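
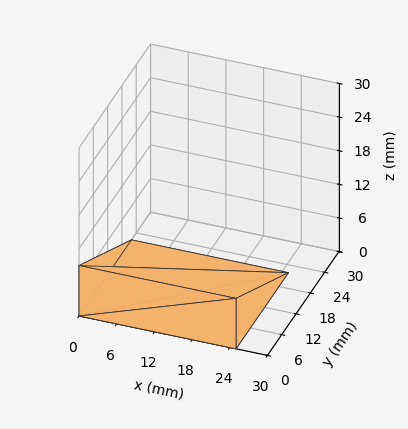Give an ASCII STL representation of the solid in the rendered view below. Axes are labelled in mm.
Reading the render: the shape is a wedge (ramp): 25 × 22 mm base, rising to 9 mm along the y=0 edge and sloping linearly to z=0 at y=22 (dimensions read to the nearest mm from the axis ticks). For the STL, each face is triangulated and given an outward normal.

solid part
  facet normal 0.0000 0.0000 -1.0000
    outer loop
      vertex 25.0 22.0 0.0
      vertex 25.0 0.0 0.0
      vertex 0.0 0.0 0.0
    endloop
  endfacet
  facet normal 0.0000 0.0000 -1.0000
    outer loop
      vertex 0.0 22.0 0.0
      vertex 25.0 22.0 0.0
      vertex 0.0 0.0 0.0
    endloop
  endfacet
  facet normal 0.0000 -1.0000 0.0000
    outer loop
      vertex 0.0 0.0 0.0
      vertex 25.0 0.0 0.0
      vertex 25.0 0.0 9.0
    endloop
  endfacet
  facet normal 0.0000 -1.0000 0.0000
    outer loop
      vertex 0.0 0.0 0.0
      vertex 25.0 0.0 9.0
      vertex 0.0 0.0 9.0
    endloop
  endfacet
  facet normal 0.0000 0.3786 0.9255
    outer loop
      vertex 0.0 0.0 9.0
      vertex 25.0 0.0 9.0
      vertex 25.0 22.0 0.0
    endloop
  endfacet
  facet normal 0.0000 0.3786 0.9255
    outer loop
      vertex 0.0 0.0 9.0
      vertex 25.0 22.0 0.0
      vertex 0.0 22.0 0.0
    endloop
  endfacet
  facet normal -1.0000 0.0000 0.0000
    outer loop
      vertex 0.0 0.0 9.0
      vertex 0.0 22.0 0.0
      vertex 0.0 0.0 0.0
    endloop
  endfacet
  facet normal 1.0000 0.0000 0.0000
    outer loop
      vertex 25.0 0.0 0.0
      vertex 25.0 22.0 0.0
      vertex 25.0 0.0 9.0
    endloop
  endfacet
endsolid part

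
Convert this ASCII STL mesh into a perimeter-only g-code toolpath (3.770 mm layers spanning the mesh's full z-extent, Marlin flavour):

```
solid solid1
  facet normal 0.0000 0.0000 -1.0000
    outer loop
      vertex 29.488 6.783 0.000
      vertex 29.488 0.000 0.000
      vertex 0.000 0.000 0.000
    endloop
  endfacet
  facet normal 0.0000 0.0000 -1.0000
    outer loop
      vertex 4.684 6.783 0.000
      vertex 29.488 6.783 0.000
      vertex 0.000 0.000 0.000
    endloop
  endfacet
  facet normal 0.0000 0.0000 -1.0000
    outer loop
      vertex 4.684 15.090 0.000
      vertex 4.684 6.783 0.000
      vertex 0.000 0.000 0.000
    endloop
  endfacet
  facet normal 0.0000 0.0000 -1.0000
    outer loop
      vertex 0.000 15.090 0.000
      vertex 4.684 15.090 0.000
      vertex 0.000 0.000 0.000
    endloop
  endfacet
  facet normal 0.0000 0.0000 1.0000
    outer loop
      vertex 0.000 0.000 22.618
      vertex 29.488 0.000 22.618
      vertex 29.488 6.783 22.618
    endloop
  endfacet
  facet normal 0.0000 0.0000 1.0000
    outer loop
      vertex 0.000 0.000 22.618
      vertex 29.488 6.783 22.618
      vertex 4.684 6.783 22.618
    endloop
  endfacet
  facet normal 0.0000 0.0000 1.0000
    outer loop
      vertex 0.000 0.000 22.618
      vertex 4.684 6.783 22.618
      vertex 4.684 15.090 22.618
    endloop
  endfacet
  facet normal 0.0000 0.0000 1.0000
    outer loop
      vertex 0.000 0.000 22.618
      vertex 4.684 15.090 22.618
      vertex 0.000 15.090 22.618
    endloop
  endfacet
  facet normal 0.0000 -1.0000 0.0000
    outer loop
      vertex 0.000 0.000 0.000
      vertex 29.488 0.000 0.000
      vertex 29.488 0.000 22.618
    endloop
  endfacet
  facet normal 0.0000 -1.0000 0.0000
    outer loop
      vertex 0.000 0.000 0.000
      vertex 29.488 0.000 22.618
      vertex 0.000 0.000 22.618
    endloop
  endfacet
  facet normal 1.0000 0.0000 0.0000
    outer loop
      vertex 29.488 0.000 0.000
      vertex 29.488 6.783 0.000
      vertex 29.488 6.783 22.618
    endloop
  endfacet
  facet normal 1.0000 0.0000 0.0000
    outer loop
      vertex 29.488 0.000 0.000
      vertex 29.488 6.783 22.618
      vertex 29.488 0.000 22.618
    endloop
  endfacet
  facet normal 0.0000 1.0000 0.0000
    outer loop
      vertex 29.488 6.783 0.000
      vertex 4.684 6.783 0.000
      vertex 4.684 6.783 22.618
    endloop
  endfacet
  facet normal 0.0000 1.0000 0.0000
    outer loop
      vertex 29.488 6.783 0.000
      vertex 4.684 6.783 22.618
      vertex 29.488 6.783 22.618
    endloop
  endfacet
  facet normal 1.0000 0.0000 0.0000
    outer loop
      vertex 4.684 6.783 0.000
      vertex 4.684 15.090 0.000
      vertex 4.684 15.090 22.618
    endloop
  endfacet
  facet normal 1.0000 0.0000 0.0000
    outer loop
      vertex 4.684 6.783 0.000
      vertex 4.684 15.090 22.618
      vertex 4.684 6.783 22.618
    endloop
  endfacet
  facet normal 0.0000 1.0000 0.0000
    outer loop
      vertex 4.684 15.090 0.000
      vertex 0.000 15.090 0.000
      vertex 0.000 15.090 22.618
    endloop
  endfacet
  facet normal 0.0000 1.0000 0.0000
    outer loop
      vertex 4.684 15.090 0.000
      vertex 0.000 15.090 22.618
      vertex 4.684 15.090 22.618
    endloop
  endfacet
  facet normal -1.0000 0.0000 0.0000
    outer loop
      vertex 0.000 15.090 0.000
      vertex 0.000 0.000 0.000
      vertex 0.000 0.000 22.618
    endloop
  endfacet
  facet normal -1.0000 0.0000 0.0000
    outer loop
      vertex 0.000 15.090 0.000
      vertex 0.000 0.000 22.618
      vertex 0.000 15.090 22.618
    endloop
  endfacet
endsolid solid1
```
; perimeter-only toolpath
G21 ; units = mm
G90 ; absolute positioning
G28 ; home
; layer 1
G0 Z3.770
G0 X0.000 Y0.000
G1 X29.488 Y0.000
G1 X29.488 Y6.783
G1 X4.684 Y6.783
G1 X4.684 Y15.090
G1 X0.000 Y15.090
G1 X0.000 Y0.000
; layer 2
G0 Z7.539
G0 X0.000 Y0.000
G1 X29.488 Y0.000
G1 X29.488 Y6.783
G1 X4.684 Y6.783
G1 X4.684 Y15.090
G1 X0.000 Y15.090
G1 X0.000 Y0.000
; layer 3
G0 Z11.309
G0 X0.000 Y0.000
G1 X29.488 Y0.000
G1 X29.488 Y6.783
G1 X4.684 Y6.783
G1 X4.684 Y15.090
G1 X0.000 Y15.090
G1 X0.000 Y0.000
; layer 4
G0 Z15.079
G0 X0.000 Y0.000
G1 X29.488 Y0.000
G1 X29.488 Y6.783
G1 X4.684 Y6.783
G1 X4.684 Y15.090
G1 X0.000 Y15.090
G1 X0.000 Y0.000
; layer 5
G0 Z18.848
G0 X0.000 Y0.000
G1 X29.488 Y0.000
G1 X29.488 Y6.783
G1 X4.684 Y6.783
G1 X4.684 Y15.090
G1 X0.000 Y15.090
G1 X0.000 Y0.000
; layer 6
G0 Z22.618
G0 X0.000 Y0.000
G1 X29.488 Y0.000
G1 X29.488 Y6.783
G1 X4.684 Y6.783
G1 X4.684 Y15.090
G1 X0.000 Y15.090
G1 X0.000 Y0.000
M2 ; end

The solid is an L-shaped prism: outer 29.5 × 15.1 mm, arm thicknesses ≈ 6.78 mm (horizontal) and 4.68 mm (vertical), extruded 22.6 mm in z. Slicing at Δz = 3.770 mm — 6 equal slices spanning the solid's height, so layer i sits at z = i·h/6 — gives 6 non-empty perimeters. Each is a 6-segment closed polygon; G0 lifts to the layer z and rapids to the start vertex, then G1 traces the edges.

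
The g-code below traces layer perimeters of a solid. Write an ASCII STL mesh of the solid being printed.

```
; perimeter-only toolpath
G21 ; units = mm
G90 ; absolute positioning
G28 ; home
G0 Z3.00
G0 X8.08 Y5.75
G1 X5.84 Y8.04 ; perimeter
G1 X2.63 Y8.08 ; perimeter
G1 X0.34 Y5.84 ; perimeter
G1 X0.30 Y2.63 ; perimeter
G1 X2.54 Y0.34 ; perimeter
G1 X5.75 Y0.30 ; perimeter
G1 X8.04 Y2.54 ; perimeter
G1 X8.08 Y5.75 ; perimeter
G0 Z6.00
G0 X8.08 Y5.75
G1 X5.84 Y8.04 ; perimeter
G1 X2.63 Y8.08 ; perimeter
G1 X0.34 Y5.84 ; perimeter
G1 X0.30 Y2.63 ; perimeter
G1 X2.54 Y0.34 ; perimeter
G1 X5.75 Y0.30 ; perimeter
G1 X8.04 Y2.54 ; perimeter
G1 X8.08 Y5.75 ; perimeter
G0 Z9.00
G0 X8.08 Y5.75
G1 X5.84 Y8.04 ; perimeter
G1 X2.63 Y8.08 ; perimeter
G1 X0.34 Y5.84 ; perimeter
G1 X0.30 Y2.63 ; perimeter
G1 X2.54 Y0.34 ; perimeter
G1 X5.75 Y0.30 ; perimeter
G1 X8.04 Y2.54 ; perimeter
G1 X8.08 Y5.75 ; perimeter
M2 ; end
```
solid part
  facet normal 0.0000 0.0000 -1.0000
    outer loop
      vertex 2.63 8.08 0.00
      vertex 5.84 8.04 0.00
      vertex 8.08 5.75 0.00
    endloop
  endfacet
  facet normal 0.0000 0.0000 -1.0000
    outer loop
      vertex 0.34 5.84 0.00
      vertex 2.63 8.08 0.00
      vertex 8.08 5.75 0.00
    endloop
  endfacet
  facet normal 0.0000 0.0000 -1.0000
    outer loop
      vertex 0.30 2.63 0.00
      vertex 0.34 5.84 0.00
      vertex 8.08 5.75 0.00
    endloop
  endfacet
  facet normal 0.0000 0.0000 -1.0000
    outer loop
      vertex 2.54 0.34 0.00
      vertex 0.30 2.63 0.00
      vertex 8.08 5.75 0.00
    endloop
  endfacet
  facet normal 0.0000 0.0000 -1.0000
    outer loop
      vertex 5.75 0.30 0.00
      vertex 2.54 0.34 0.00
      vertex 8.08 5.75 0.00
    endloop
  endfacet
  facet normal 0.0000 0.0000 -1.0000
    outer loop
      vertex 8.04 2.54 0.00
      vertex 5.75 0.30 0.00
      vertex 8.08 5.75 0.00
    endloop
  endfacet
  facet normal 0.0000 0.0000 1.0000
    outer loop
      vertex 8.08 5.75 9.00
      vertex 5.84 8.04 9.00
      vertex 2.63 8.08 9.00
    endloop
  endfacet
  facet normal 0.0000 0.0000 1.0000
    outer loop
      vertex 8.08 5.75 9.00
      vertex 2.63 8.08 9.00
      vertex 0.34 5.84 9.00
    endloop
  endfacet
  facet normal 0.0000 0.0000 1.0000
    outer loop
      vertex 8.08 5.75 9.00
      vertex 0.34 5.84 9.00
      vertex 0.30 2.63 9.00
    endloop
  endfacet
  facet normal 0.0000 0.0000 1.0000
    outer loop
      vertex 8.08 5.75 9.00
      vertex 0.30 2.63 9.00
      vertex 2.54 0.34 9.00
    endloop
  endfacet
  facet normal 0.0000 0.0000 1.0000
    outer loop
      vertex 8.08 5.75 9.00
      vertex 2.54 0.34 9.00
      vertex 5.75 0.30 9.00
    endloop
  endfacet
  facet normal 0.0000 0.0000 1.0000
    outer loop
      vertex 8.08 5.75 9.00
      vertex 5.75 0.30 9.00
      vertex 8.04 2.54 9.00
    endloop
  endfacet
  facet normal 0.7149 0.6993 0.0000
    outer loop
      vertex 8.08 5.75 0.00
      vertex 5.84 8.04 0.00
      vertex 5.84 8.04 9.00
    endloop
  endfacet
  facet normal 0.7149 0.6993 0.0000
    outer loop
      vertex 8.08 5.75 0.00
      vertex 5.84 8.04 9.00
      vertex 8.08 5.75 9.00
    endloop
  endfacet
  facet normal 0.0125 0.9999 0.0000
    outer loop
      vertex 5.84 8.04 0.00
      vertex 2.63 8.08 0.00
      vertex 2.63 8.08 9.00
    endloop
  endfacet
  facet normal 0.0125 0.9999 0.0000
    outer loop
      vertex 5.84 8.04 0.00
      vertex 2.63 8.08 9.00
      vertex 5.84 8.04 9.00
    endloop
  endfacet
  facet normal -0.6993 0.7149 0.0000
    outer loop
      vertex 2.63 8.08 0.00
      vertex 0.34 5.84 0.00
      vertex 0.34 5.84 9.00
    endloop
  endfacet
  facet normal -0.6993 0.7149 0.0000
    outer loop
      vertex 2.63 8.08 0.00
      vertex 0.34 5.84 9.00
      vertex 2.63 8.08 9.00
    endloop
  endfacet
  facet normal -0.9999 0.0125 0.0000
    outer loop
      vertex 0.34 5.84 0.00
      vertex 0.30 2.63 0.00
      vertex 0.30 2.63 9.00
    endloop
  endfacet
  facet normal -0.9999 0.0125 0.0000
    outer loop
      vertex 0.34 5.84 0.00
      vertex 0.30 2.63 9.00
      vertex 0.34 5.84 9.00
    endloop
  endfacet
  facet normal -0.7149 -0.6993 0.0000
    outer loop
      vertex 0.30 2.63 0.00
      vertex 2.54 0.34 0.00
      vertex 2.54 0.34 9.00
    endloop
  endfacet
  facet normal -0.7149 -0.6993 0.0000
    outer loop
      vertex 0.30 2.63 0.00
      vertex 2.54 0.34 9.00
      vertex 0.30 2.63 9.00
    endloop
  endfacet
  facet normal -0.0125 -0.9999 0.0000
    outer loop
      vertex 2.54 0.34 0.00
      vertex 5.75 0.30 0.00
      vertex 5.75 0.30 9.00
    endloop
  endfacet
  facet normal -0.0125 -0.9999 0.0000
    outer loop
      vertex 2.54 0.34 0.00
      vertex 5.75 0.30 9.00
      vertex 2.54 0.34 9.00
    endloop
  endfacet
  facet normal 0.6993 -0.7149 0.0000
    outer loop
      vertex 5.75 0.30 0.00
      vertex 8.04 2.54 0.00
      vertex 8.04 2.54 9.00
    endloop
  endfacet
  facet normal 0.6993 -0.7149 0.0000
    outer loop
      vertex 5.75 0.30 0.00
      vertex 8.04 2.54 9.00
      vertex 5.75 0.30 9.00
    endloop
  endfacet
  facet normal 0.9999 -0.0125 0.0000
    outer loop
      vertex 8.04 2.54 0.00
      vertex 8.08 5.75 0.00
      vertex 8.08 5.75 9.00
    endloop
  endfacet
  facet normal 0.9999 -0.0125 0.0000
    outer loop
      vertex 8.04 2.54 0.00
      vertex 8.08 5.75 9.00
      vertex 8.04 2.54 9.00
    endloop
  endfacet
endsolid part

The G0 Z moves step by Δz≈3.00 mm. Every layer's G1 loop is the same polygon, so the solid is a straight extrusion of it from z=0 to z≈9. Closing with flat bottom and top caps and triangulating gives 28 facets — a regular 8-sided prism (a cylinder approximated with 8 flat sides), circumscribed radius ≈ 4.19 mm, height ≈ 9 mm.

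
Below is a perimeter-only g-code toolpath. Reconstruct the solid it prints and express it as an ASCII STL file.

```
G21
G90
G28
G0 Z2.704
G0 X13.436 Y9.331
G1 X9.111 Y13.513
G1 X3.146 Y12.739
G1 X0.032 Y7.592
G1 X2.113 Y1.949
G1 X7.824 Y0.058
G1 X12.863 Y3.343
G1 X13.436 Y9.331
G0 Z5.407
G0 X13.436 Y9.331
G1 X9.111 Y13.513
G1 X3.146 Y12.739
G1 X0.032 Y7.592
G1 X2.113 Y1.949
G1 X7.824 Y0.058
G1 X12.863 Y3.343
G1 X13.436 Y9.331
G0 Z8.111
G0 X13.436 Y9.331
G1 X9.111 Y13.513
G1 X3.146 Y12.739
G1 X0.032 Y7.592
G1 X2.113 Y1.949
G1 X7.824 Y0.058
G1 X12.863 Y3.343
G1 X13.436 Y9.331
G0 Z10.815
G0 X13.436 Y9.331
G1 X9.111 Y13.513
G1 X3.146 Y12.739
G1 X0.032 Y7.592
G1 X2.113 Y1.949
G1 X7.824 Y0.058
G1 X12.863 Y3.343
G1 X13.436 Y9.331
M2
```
solid part
  facet normal 0.0000 0.0000 -1.0000
    outer loop
      vertex 3.146 12.739 0.000
      vertex 9.111 13.513 0.000
      vertex 13.436 9.331 0.000
    endloop
  endfacet
  facet normal 0.0000 0.0000 -1.0000
    outer loop
      vertex 0.032 7.592 0.000
      vertex 3.146 12.739 0.000
      vertex 13.436 9.331 0.000
    endloop
  endfacet
  facet normal 0.0000 0.0000 -1.0000
    outer loop
      vertex 2.113 1.949 0.000
      vertex 0.032 7.592 0.000
      vertex 13.436 9.331 0.000
    endloop
  endfacet
  facet normal 0.0000 0.0000 -1.0000
    outer loop
      vertex 7.824 0.058 0.000
      vertex 2.113 1.949 0.000
      vertex 13.436 9.331 0.000
    endloop
  endfacet
  facet normal 0.0000 0.0000 -1.0000
    outer loop
      vertex 12.863 3.343 0.000
      vertex 7.824 0.058 0.000
      vertex 13.436 9.331 0.000
    endloop
  endfacet
  facet normal 0.0000 0.0000 1.0000
    outer loop
      vertex 13.436 9.331 10.815
      vertex 9.111 13.513 10.815
      vertex 3.146 12.739 10.815
    endloop
  endfacet
  facet normal 0.0000 0.0000 1.0000
    outer loop
      vertex 13.436 9.331 10.815
      vertex 3.146 12.739 10.815
      vertex 0.032 7.592 10.815
    endloop
  endfacet
  facet normal 0.0000 0.0000 1.0000
    outer loop
      vertex 13.436 9.331 10.815
      vertex 0.032 7.592 10.815
      vertex 2.113 1.949 10.815
    endloop
  endfacet
  facet normal 0.0000 0.0000 1.0000
    outer loop
      vertex 13.436 9.331 10.815
      vertex 2.113 1.949 10.815
      vertex 7.824 0.058 10.815
    endloop
  endfacet
  facet normal 0.0000 0.0000 1.0000
    outer loop
      vertex 13.436 9.331 10.815
      vertex 7.824 0.058 10.815
      vertex 12.863 3.343 10.815
    endloop
  endfacet
  facet normal 0.6951 0.7189 0.0000
    outer loop
      vertex 13.436 9.331 0.000
      vertex 9.111 13.513 0.000
      vertex 9.111 13.513 10.815
    endloop
  endfacet
  facet normal 0.6951 0.7189 0.0000
    outer loop
      vertex 13.436 9.331 0.000
      vertex 9.111 13.513 10.815
      vertex 13.436 9.331 10.815
    endloop
  endfacet
  facet normal -0.1287 0.9917 0.0000
    outer loop
      vertex 9.111 13.513 0.000
      vertex 3.146 12.739 0.000
      vertex 3.146 12.739 10.815
    endloop
  endfacet
  facet normal -0.1287 0.9917 0.0000
    outer loop
      vertex 9.111 13.513 0.000
      vertex 3.146 12.739 10.815
      vertex 9.111 13.513 10.815
    endloop
  endfacet
  facet normal -0.8556 0.5176 0.0000
    outer loop
      vertex 3.146 12.739 0.000
      vertex 0.032 7.592 0.000
      vertex 0.032 7.592 10.815
    endloop
  endfacet
  facet normal -0.8556 0.5176 0.0000
    outer loop
      vertex 3.146 12.739 0.000
      vertex 0.032 7.592 10.815
      vertex 3.146 12.739 10.815
    endloop
  endfacet
  facet normal -0.9382 -0.3460 0.0000
    outer loop
      vertex 0.032 7.592 0.000
      vertex 2.113 1.949 0.000
      vertex 2.113 1.949 10.815
    endloop
  endfacet
  facet normal -0.9382 -0.3460 0.0000
    outer loop
      vertex 0.032 7.592 0.000
      vertex 2.113 1.949 10.815
      vertex 0.032 7.592 10.815
    endloop
  endfacet
  facet normal -0.3143 -0.9493 0.0000
    outer loop
      vertex 2.113 1.949 0.000
      vertex 7.824 0.058 0.000
      vertex 7.824 0.058 10.815
    endloop
  endfacet
  facet normal -0.3143 -0.9493 0.0000
    outer loop
      vertex 2.113 1.949 0.000
      vertex 7.824 0.058 10.815
      vertex 2.113 1.949 10.815
    endloop
  endfacet
  facet normal 0.5461 -0.8377 0.0000
    outer loop
      vertex 7.824 0.058 0.000
      vertex 12.863 3.343 0.000
      vertex 12.863 3.343 10.815
    endloop
  endfacet
  facet normal 0.5461 -0.8377 0.0000
    outer loop
      vertex 7.824 0.058 0.000
      vertex 12.863 3.343 10.815
      vertex 7.824 0.058 10.815
    endloop
  endfacet
  facet normal 0.9955 -0.0953 0.0000
    outer loop
      vertex 12.863 3.343 0.000
      vertex 13.436 9.331 0.000
      vertex 13.436 9.331 10.815
    endloop
  endfacet
  facet normal 0.9955 -0.0953 0.0000
    outer loop
      vertex 12.863 3.343 0.000
      vertex 13.436 9.331 10.815
      vertex 12.863 3.343 10.815
    endloop
  endfacet
endsolid part

The G0 Z moves step by Δz≈2.704 mm. Every layer's G1 loop is the same polygon, so the solid is a straight extrusion of it from z=0 to z≈10.8. Closing with flat bottom and top caps and triangulating gives 24 facets — a regular 7-sided prism (a cylinder approximated with 7 flat sides), circumscribed radius ≈ 6.93 mm, height ≈ 10.8 mm.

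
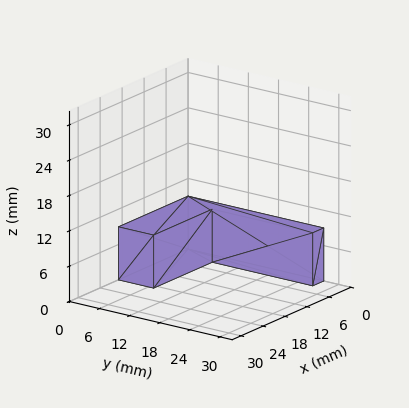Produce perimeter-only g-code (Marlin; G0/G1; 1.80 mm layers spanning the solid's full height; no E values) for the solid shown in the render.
Reading the render: the shape is an L-shaped prism: outer 19 × 27 mm, arm thicknesses ≈ 7 mm (horizontal) and 3 mm (vertical), extruded 9 mm in z (dimensions read to the nearest mm from the axis ticks). For the g-code, the solid's height is divided into equal slices at the stated Δz and each level perimeter traced with G1 moves after a G0 lift.

; perimeter-only toolpath
G21 ; units = mm
G90 ; absolute positioning
G28 ; home
; layer 1
G0 Z1.80
G0 X0.00 Y0.00
G1 X19.00 Y0.00
G1 X19.00 Y7.00
G1 X3.00 Y7.00
G1 X3.00 Y27.00
G1 X0.00 Y27.00
G1 X0.00 Y0.00
; layer 2
G0 Z3.60
G0 X0.00 Y0.00
G1 X19.00 Y0.00
G1 X19.00 Y7.00
G1 X3.00 Y7.00
G1 X3.00 Y27.00
G1 X0.00 Y27.00
G1 X0.00 Y0.00
; layer 3
G0 Z5.40
G0 X0.00 Y0.00
G1 X19.00 Y0.00
G1 X19.00 Y7.00
G1 X3.00 Y7.00
G1 X3.00 Y27.00
G1 X0.00 Y27.00
G1 X0.00 Y0.00
; layer 4
G0 Z7.20
G0 X0.00 Y0.00
G1 X19.00 Y0.00
G1 X19.00 Y7.00
G1 X3.00 Y7.00
G1 X3.00 Y27.00
G1 X0.00 Y27.00
G1 X0.00 Y0.00
; layer 5
G0 Z9.00
G0 X0.00 Y0.00
G1 X19.00 Y0.00
G1 X19.00 Y7.00
G1 X3.00 Y7.00
G1 X3.00 Y27.00
G1 X0.00 Y27.00
G1 X0.00 Y0.00
M2 ; end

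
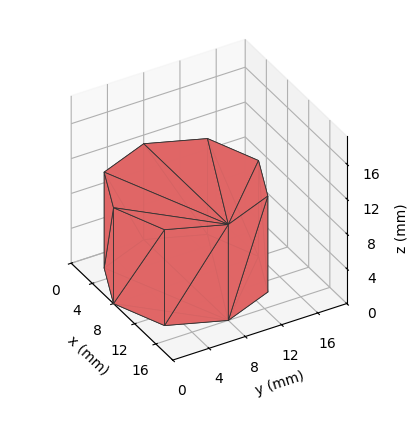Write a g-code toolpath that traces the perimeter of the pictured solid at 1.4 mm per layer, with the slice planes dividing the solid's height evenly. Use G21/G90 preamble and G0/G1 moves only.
Reading the render: the shape is a regular 8-sided prism (a cylinder approximated with 8 flat sides), circumscribed radius ≈ 8 mm, height ≈ 11 mm (dimensions read to the nearest mm from the axis ticks). For the g-code, the solid's height is divided into equal slices at the stated Δz and each level perimeter traced with G1 moves after a G0 lift.

; perimeter-only toolpath
G21 ; units = mm
G90 ; absolute positioning
G28 ; home
; layer 1
G0 Z1.4
G0 X16.0 Y8.0
G1 X13.7 Y13.7
G1 X8.0 Y16.0
G1 X2.3 Y13.7
G1 X0.0 Y8.0
G1 X2.3 Y2.3
G1 X8.0 Y0.0
G1 X13.7 Y2.3
G1 X16.0 Y8.0
; layer 2
G0 Z2.8
G0 X16.0 Y8.0
G1 X13.7 Y13.7
G1 X8.0 Y16.0
G1 X2.3 Y13.7
G1 X0.0 Y8.0
G1 X2.3 Y2.3
G1 X8.0 Y0.0
G1 X13.7 Y2.3
G1 X16.0 Y8.0
; layer 3
G0 Z4.1
G0 X16.0 Y8.0
G1 X13.7 Y13.7
G1 X8.0 Y16.0
G1 X2.3 Y13.7
G1 X0.0 Y8.0
G1 X2.3 Y2.3
G1 X8.0 Y0.0
G1 X13.7 Y2.3
G1 X16.0 Y8.0
; layer 4
G0 Z5.5
G0 X16.0 Y8.0
G1 X13.7 Y13.7
G1 X8.0 Y16.0
G1 X2.3 Y13.7
G1 X0.0 Y8.0
G1 X2.3 Y2.3
G1 X8.0 Y0.0
G1 X13.7 Y2.3
G1 X16.0 Y8.0
; layer 5
G0 Z6.9
G0 X16.0 Y8.0
G1 X13.7 Y13.7
G1 X8.0 Y16.0
G1 X2.3 Y13.7
G1 X0.0 Y8.0
G1 X2.3 Y2.3
G1 X8.0 Y0.0
G1 X13.7 Y2.3
G1 X16.0 Y8.0
; layer 6
G0 Z8.2
G0 X16.0 Y8.0
G1 X13.7 Y13.7
G1 X8.0 Y16.0
G1 X2.3 Y13.7
G1 X0.0 Y8.0
G1 X2.3 Y2.3
G1 X8.0 Y0.0
G1 X13.7 Y2.3
G1 X16.0 Y8.0
; layer 7
G0 Z9.6
G0 X16.0 Y8.0
G1 X13.7 Y13.7
G1 X8.0 Y16.0
G1 X2.3 Y13.7
G1 X0.0 Y8.0
G1 X2.3 Y2.3
G1 X8.0 Y0.0
G1 X13.7 Y2.3
G1 X16.0 Y8.0
; layer 8
G0 Z11.0
G0 X16.0 Y8.0
G1 X13.7 Y13.7
G1 X8.0 Y16.0
G1 X2.3 Y13.7
G1 X0.0 Y8.0
G1 X2.3 Y2.3
G1 X8.0 Y0.0
G1 X13.7 Y2.3
G1 X16.0 Y8.0
M2 ; end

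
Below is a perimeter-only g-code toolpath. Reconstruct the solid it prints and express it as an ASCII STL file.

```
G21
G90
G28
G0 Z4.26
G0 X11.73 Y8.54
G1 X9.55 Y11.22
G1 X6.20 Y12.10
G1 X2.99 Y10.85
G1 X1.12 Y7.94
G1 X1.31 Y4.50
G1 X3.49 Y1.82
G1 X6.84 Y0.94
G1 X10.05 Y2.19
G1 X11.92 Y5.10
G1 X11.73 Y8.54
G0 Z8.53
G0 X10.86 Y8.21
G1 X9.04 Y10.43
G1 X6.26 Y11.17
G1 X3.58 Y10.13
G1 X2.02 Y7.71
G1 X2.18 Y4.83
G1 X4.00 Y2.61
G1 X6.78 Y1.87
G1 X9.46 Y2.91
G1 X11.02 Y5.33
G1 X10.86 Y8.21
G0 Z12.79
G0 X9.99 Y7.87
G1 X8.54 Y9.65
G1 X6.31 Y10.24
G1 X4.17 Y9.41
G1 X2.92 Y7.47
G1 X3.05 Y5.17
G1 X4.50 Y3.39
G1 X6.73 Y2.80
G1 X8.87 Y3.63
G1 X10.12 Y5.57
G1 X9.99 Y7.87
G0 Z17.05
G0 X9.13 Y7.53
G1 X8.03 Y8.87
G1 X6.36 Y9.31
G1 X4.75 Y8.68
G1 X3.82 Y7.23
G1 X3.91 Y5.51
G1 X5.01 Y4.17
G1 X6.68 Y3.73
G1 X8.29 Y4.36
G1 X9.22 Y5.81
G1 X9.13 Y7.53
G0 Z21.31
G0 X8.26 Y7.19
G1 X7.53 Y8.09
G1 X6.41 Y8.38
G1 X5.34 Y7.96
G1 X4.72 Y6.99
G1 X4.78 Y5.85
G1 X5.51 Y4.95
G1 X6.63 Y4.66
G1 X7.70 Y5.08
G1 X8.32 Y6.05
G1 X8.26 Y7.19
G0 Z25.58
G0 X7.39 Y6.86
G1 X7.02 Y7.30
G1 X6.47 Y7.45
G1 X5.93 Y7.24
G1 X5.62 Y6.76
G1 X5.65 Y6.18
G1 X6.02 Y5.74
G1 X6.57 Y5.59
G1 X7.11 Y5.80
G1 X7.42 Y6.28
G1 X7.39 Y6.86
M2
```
solid part
  facet normal 0.0000 0.0000 -1.0000
    outer loop
      vertex 6.15 13.03 0.00
      vertex 10.05 12.00 0.00
      vertex 12.60 8.88 0.00
    endloop
  endfacet
  facet normal 0.0000 0.0000 -1.0000
    outer loop
      vertex 2.40 11.57 0.00
      vertex 6.15 13.03 0.00
      vertex 12.60 8.88 0.00
    endloop
  endfacet
  facet normal 0.0000 0.0000 -1.0000
    outer loop
      vertex 0.22 8.18 0.00
      vertex 2.40 11.57 0.00
      vertex 12.60 8.88 0.00
    endloop
  endfacet
  facet normal 0.0000 0.0000 -1.0000
    outer loop
      vertex 0.44 4.16 0.00
      vertex 0.22 8.18 0.00
      vertex 12.60 8.88 0.00
    endloop
  endfacet
  facet normal 0.0000 0.0000 -1.0000
    outer loop
      vertex 2.99 1.04 0.00
      vertex 0.44 4.16 0.00
      vertex 12.60 8.88 0.00
    endloop
  endfacet
  facet normal 0.0000 0.0000 -1.0000
    outer loop
      vertex 6.89 0.01 0.00
      vertex 2.99 1.04 0.00
      vertex 12.60 8.88 0.00
    endloop
  endfacet
  facet normal 0.0000 0.0000 -1.0000
    outer loop
      vertex 10.64 1.47 0.00
      vertex 6.89 0.01 0.00
      vertex 12.60 8.88 0.00
    endloop
  endfacet
  facet normal 0.0000 0.0000 -1.0000
    outer loop
      vertex 12.82 4.86 0.00
      vertex 10.64 1.47 0.00
      vertex 12.60 8.88 0.00
    endloop
  endfacet
  facet normal 0.7581 0.6196 0.2035
    outer loop
      vertex 12.60 8.88 0.00
      vertex 10.05 12.00 0.00
      vertex 6.52 6.52 29.84
    endloop
  endfacet
  facet normal 0.2500 0.9466 0.2034
    outer loop
      vertex 10.05 12.00 0.00
      vertex 6.15 13.03 0.00
      vertex 6.52 6.52 29.84
    endloop
  endfacet
  facet normal -0.3552 0.9124 0.2035
    outer loop
      vertex 6.15 13.03 0.00
      vertex 2.40 11.57 0.00
      vertex 6.52 6.52 29.84
    endloop
  endfacet
  facet normal -0.8235 0.5296 0.2033
    outer loop
      vertex 2.40 11.57 0.00
      vertex 0.22 8.18 0.00
      vertex 6.52 6.52 29.84
    endloop
  endfacet
  facet normal -0.9776 -0.0535 0.2034
    outer loop
      vertex 0.22 8.18 0.00
      vertex 0.44 4.16 0.00
      vertex 6.52 6.52 29.84
    endloop
  endfacet
  facet normal -0.7581 -0.6196 0.2035
    outer loop
      vertex 0.44 4.16 0.00
      vertex 2.99 1.04 0.00
      vertex 6.52 6.52 29.84
    endloop
  endfacet
  facet normal -0.2500 -0.9466 0.2034
    outer loop
      vertex 2.99 1.04 0.00
      vertex 6.89 0.01 0.00
      vertex 6.52 6.52 29.84
    endloop
  endfacet
  facet normal 0.3552 -0.9124 0.2035
    outer loop
      vertex 6.89 0.01 0.00
      vertex 10.64 1.47 0.00
      vertex 6.52 6.52 29.84
    endloop
  endfacet
  facet normal 0.8235 -0.5296 0.2033
    outer loop
      vertex 10.64 1.47 0.00
      vertex 12.82 4.86 0.00
      vertex 6.52 6.52 29.84
    endloop
  endfacet
  facet normal 0.9776 0.0535 0.2034
    outer loop
      vertex 12.82 4.86 0.00
      vertex 12.60 8.88 0.00
      vertex 6.52 6.52 29.84
    endloop
  endfacet
endsolid part

The G0 Z moves step by Δz≈4.26 mm. The G1 loops shrink linearly with z, so the solid tapers from its base footprint up to z≈29.8. Closing with a flat bottom cap and the tapered top and triangulating gives 18 facets — a regular 10-sided pyramid, base circumscribed radius ≈ 6.52 mm, apex at z ≈ 29.8 mm.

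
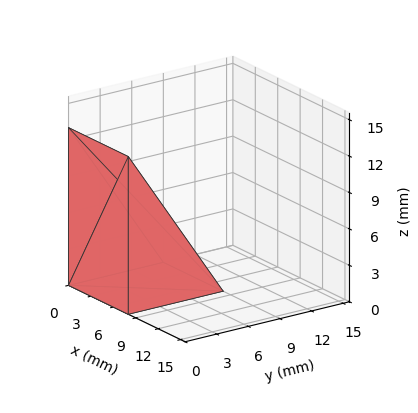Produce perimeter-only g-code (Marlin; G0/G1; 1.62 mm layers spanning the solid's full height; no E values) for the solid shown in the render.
Reading the render: the shape is a wedge (ramp): 8 × 9 mm base, rising to 13 mm along the y=0 edge and sloping linearly to z=0 at y=9 (dimensions read to the nearest mm from the axis ticks). For the g-code, the solid's height is divided into equal slices at the stated Δz and each level perimeter traced with G1 moves after a G0 lift.

; perimeter-only toolpath
G21 ; units = mm
G90 ; absolute positioning
G28 ; home
; layer 1
G0 Z1.62
G0 X0.00 Y0.00
G1 X8.00 Y0.00
G1 X8.00 Y7.88
G1 X0.00 Y7.88
G1 X0.00 Y0.00
; layer 2
G0 Z3.25
G0 X0.00 Y0.00
G1 X8.00 Y0.00
G1 X8.00 Y6.75
G1 X0.00 Y6.75
G1 X0.00 Y0.00
; layer 3
G0 Z4.88
G0 X0.00 Y0.00
G1 X8.00 Y0.00
G1 X8.00 Y5.62
G1 X0.00 Y5.62
G1 X0.00 Y0.00
; layer 4
G0 Z6.50
G0 X0.00 Y0.00
G1 X8.00 Y0.00
G1 X8.00 Y4.50
G1 X0.00 Y4.50
G1 X0.00 Y0.00
; layer 5
G0 Z8.12
G0 X0.00 Y0.00
G1 X8.00 Y0.00
G1 X8.00 Y3.38
G1 X0.00 Y3.38
G1 X0.00 Y0.00
; layer 6
G0 Z9.75
G0 X0.00 Y0.00
G1 X8.00 Y0.00
G1 X8.00 Y2.25
G1 X0.00 Y2.25
G1 X0.00 Y0.00
; layer 7
G0 Z11.38
G0 X0.00 Y0.00
G1 X8.00 Y0.00
G1 X8.00 Y1.12
G1 X0.00 Y1.12
G1 X0.00 Y0.00
M2 ; end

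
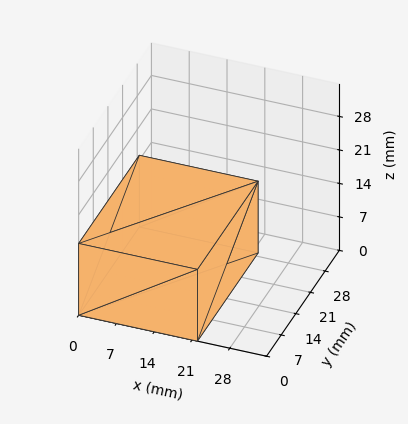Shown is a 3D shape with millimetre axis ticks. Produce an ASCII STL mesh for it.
Reading the render: the shape is a rectangular box, roughly 22 × 29 mm footprint and 15 mm tall (dimensions read to the nearest mm from the axis ticks). For the STL, each face is triangulated and given an outward normal.

solid part
  facet normal 0.0000 0.0000 -1.0000
    outer loop
      vertex 22.0 29.0 0.0
      vertex 22.0 0.0 0.0
      vertex 0.0 0.0 0.0
    endloop
  endfacet
  facet normal 0.0000 0.0000 -1.0000
    outer loop
      vertex 0.0 29.0 0.0
      vertex 22.0 29.0 0.0
      vertex 0.0 0.0 0.0
    endloop
  endfacet
  facet normal 0.0000 0.0000 1.0000
    outer loop
      vertex 0.0 0.0 15.0
      vertex 22.0 0.0 15.0
      vertex 22.0 29.0 15.0
    endloop
  endfacet
  facet normal 0.0000 0.0000 1.0000
    outer loop
      vertex 0.0 0.0 15.0
      vertex 22.0 29.0 15.0
      vertex 0.0 29.0 15.0
    endloop
  endfacet
  facet normal 0.0000 -1.0000 0.0000
    outer loop
      vertex 0.0 0.0 0.0
      vertex 22.0 0.0 0.0
      vertex 22.0 0.0 15.0
    endloop
  endfacet
  facet normal 0.0000 -1.0000 0.0000
    outer loop
      vertex 0.0 0.0 0.0
      vertex 22.0 0.0 15.0
      vertex 0.0 0.0 15.0
    endloop
  endfacet
  facet normal 0.0000 1.0000 0.0000
    outer loop
      vertex 22.0 29.0 15.0
      vertex 22.0 29.0 0.0
      vertex 0.0 29.0 0.0
    endloop
  endfacet
  facet normal 0.0000 1.0000 0.0000
    outer loop
      vertex 0.0 29.0 15.0
      vertex 22.0 29.0 15.0
      vertex 0.0 29.0 0.0
    endloop
  endfacet
  facet normal -1.0000 0.0000 0.0000
    outer loop
      vertex 0.0 29.0 15.0
      vertex 0.0 29.0 0.0
      vertex 0.0 0.0 0.0
    endloop
  endfacet
  facet normal -1.0000 0.0000 0.0000
    outer loop
      vertex 0.0 0.0 15.0
      vertex 0.0 29.0 15.0
      vertex 0.0 0.0 0.0
    endloop
  endfacet
  facet normal 1.0000 0.0000 0.0000
    outer loop
      vertex 22.0 0.0 0.0
      vertex 22.0 29.0 0.0
      vertex 22.0 29.0 15.0
    endloop
  endfacet
  facet normal 1.0000 0.0000 0.0000
    outer loop
      vertex 22.0 0.0 0.0
      vertex 22.0 29.0 15.0
      vertex 22.0 0.0 15.0
    endloop
  endfacet
endsolid part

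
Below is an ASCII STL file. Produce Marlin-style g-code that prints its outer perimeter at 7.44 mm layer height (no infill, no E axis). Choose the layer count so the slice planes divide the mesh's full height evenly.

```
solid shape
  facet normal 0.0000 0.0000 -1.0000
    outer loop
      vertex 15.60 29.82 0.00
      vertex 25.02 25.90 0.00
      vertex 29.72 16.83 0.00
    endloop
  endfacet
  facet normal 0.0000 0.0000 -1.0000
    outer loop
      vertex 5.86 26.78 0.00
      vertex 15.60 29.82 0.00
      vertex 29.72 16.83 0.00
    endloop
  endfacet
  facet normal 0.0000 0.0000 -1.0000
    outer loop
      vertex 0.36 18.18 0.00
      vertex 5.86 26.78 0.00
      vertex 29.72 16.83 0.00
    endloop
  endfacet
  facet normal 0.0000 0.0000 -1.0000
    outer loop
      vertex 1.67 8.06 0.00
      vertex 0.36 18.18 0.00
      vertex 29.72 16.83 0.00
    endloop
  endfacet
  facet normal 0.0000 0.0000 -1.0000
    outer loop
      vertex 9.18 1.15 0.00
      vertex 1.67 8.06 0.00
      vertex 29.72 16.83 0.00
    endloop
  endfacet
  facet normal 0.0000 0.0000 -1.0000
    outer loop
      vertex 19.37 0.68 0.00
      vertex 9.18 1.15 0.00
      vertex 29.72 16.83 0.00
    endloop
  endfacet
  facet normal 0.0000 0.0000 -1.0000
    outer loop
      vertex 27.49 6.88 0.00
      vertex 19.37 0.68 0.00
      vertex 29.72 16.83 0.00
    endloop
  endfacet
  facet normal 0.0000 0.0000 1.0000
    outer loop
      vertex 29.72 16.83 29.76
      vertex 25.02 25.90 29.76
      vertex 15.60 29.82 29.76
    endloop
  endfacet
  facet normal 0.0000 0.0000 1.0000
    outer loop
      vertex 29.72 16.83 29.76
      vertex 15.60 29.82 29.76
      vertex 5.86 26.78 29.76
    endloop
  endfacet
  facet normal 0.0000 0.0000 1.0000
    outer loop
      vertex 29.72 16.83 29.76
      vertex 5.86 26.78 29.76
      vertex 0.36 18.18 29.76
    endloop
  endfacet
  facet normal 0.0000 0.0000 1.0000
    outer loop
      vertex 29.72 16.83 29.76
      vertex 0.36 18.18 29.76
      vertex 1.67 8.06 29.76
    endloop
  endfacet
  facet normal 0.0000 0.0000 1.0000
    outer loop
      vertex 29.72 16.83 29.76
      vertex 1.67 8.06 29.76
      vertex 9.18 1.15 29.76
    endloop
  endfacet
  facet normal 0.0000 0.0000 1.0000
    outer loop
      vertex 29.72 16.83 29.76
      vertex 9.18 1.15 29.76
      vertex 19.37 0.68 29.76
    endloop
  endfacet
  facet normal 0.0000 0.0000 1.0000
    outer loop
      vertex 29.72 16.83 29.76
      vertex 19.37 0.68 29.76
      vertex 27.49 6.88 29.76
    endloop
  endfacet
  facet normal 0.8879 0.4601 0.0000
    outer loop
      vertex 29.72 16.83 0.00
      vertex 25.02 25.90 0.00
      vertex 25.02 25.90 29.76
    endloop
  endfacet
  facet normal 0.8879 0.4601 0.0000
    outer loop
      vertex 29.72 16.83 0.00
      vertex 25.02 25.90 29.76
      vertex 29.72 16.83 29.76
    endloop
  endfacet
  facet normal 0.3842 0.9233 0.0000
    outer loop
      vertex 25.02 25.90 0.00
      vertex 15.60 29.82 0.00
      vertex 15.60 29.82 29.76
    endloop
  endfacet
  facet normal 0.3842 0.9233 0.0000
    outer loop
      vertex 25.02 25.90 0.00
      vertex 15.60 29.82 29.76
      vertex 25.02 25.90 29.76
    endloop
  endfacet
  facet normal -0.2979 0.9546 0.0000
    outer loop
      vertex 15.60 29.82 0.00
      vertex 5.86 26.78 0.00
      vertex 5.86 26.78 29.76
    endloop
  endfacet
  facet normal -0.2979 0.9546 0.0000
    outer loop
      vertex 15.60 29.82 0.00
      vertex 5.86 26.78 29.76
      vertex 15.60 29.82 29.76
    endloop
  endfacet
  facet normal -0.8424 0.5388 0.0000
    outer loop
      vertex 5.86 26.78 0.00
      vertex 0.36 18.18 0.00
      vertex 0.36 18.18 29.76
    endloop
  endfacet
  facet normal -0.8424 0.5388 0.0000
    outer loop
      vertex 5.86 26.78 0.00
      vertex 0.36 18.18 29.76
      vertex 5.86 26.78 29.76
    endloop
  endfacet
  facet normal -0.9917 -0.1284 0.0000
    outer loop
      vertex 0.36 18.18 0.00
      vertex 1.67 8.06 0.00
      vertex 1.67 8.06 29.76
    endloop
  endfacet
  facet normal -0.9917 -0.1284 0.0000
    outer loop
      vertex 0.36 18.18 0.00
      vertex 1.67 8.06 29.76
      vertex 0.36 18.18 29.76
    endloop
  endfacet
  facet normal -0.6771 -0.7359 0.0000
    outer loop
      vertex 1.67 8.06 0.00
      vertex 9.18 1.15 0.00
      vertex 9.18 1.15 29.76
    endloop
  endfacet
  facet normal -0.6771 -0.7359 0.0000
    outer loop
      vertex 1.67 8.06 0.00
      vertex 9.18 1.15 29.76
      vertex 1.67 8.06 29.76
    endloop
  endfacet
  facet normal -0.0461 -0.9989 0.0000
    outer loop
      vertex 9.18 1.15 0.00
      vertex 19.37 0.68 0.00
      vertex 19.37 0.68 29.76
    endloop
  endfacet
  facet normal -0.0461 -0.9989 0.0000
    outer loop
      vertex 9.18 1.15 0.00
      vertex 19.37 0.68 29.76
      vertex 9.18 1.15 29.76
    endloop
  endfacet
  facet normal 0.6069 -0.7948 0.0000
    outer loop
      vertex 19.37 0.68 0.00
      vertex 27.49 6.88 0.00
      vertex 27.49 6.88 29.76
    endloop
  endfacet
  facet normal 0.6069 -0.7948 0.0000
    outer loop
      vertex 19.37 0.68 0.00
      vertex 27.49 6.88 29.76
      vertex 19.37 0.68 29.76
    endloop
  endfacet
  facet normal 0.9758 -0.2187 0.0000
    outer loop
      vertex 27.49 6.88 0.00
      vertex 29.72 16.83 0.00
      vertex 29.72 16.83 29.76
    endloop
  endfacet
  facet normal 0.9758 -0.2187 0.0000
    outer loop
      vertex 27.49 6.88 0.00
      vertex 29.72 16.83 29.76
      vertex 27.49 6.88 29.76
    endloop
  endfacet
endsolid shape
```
; perimeter-only toolpath
G21 ; units = mm
G90 ; absolute positioning
G28 ; home
; layer 1
G0 Z7.44
G0 X29.72 Y16.83
G1 X25.02 Y25.90
G1 X15.60 Y29.82
G1 X5.86 Y26.78
G1 X0.36 Y18.18
G1 X1.67 Y8.06
G1 X9.18 Y1.15
G1 X19.37 Y0.68
G1 X27.49 Y6.88
G1 X29.72 Y16.83
; layer 2
G0 Z14.88
G0 X29.72 Y16.83
G1 X25.02 Y25.90
G1 X15.60 Y29.82
G1 X5.86 Y26.78
G1 X0.36 Y18.18
G1 X1.67 Y8.06
G1 X9.18 Y1.15
G1 X19.37 Y0.68
G1 X27.49 Y6.88
G1 X29.72 Y16.83
; layer 3
G0 Z22.32
G0 X29.72 Y16.83
G1 X25.02 Y25.90
G1 X15.60 Y29.82
G1 X5.86 Y26.78
G1 X0.36 Y18.18
G1 X1.67 Y8.06
G1 X9.18 Y1.15
G1 X19.37 Y0.68
G1 X27.49 Y6.88
G1 X29.72 Y16.83
; layer 4
G0 Z29.76
G0 X29.72 Y16.83
G1 X25.02 Y25.90
G1 X15.60 Y29.82
G1 X5.86 Y26.78
G1 X0.36 Y18.18
G1 X1.67 Y8.06
G1 X9.18 Y1.15
G1 X19.37 Y0.68
G1 X27.49 Y6.88
G1 X29.72 Y16.83
M2 ; end

The solid is a regular 9-sided prism (a cylinder approximated with 9 flat sides), circumscribed radius ≈ 14.9 mm, height ≈ 29.8 mm. Slicing at Δz = 7.44 mm — 4 equal slices spanning the solid's height, so layer i sits at z = i·h/4 — gives 4 non-empty perimeters. Each is a 9-segment closed polygon; G0 lifts to the layer z and rapids to the start vertex, then G1 traces the edges.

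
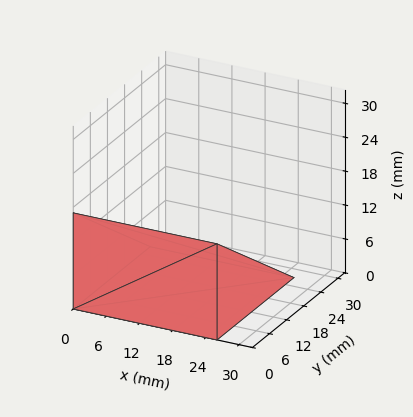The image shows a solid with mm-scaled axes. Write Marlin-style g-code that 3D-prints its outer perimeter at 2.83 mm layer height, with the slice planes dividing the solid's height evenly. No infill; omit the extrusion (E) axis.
Reading the render: the shape is a wedge (ramp): 26 × 27 mm base, rising to 17 mm along the y=0 edge and sloping linearly to z=0 at y=27 (dimensions read to the nearest mm from the axis ticks). For the g-code, the solid's height is divided into equal slices at the stated Δz and each level perimeter traced with G1 moves after a G0 lift.

; perimeter-only toolpath
G21 ; units = mm
G90 ; absolute positioning
G28 ; home
; layer 1
G0 Z2.83
G0 X0.00 Y0.00
G1 X26.00 Y0.00
G1 X26.00 Y22.50
G1 X0.00 Y22.50
G1 X0.00 Y0.00
; layer 2
G0 Z5.67
G0 X0.00 Y0.00
G1 X26.00 Y0.00
G1 X26.00 Y18.00
G1 X0.00 Y18.00
G1 X0.00 Y0.00
; layer 3
G0 Z8.50
G0 X0.00 Y0.00
G1 X26.00 Y0.00
G1 X26.00 Y13.50
G1 X0.00 Y13.50
G1 X0.00 Y0.00
; layer 4
G0 Z11.33
G0 X0.00 Y0.00
G1 X26.00 Y0.00
G1 X26.00 Y9.00
G1 X0.00 Y9.00
G1 X0.00 Y0.00
; layer 5
G0 Z14.17
G0 X0.00 Y0.00
G1 X26.00 Y0.00
G1 X26.00 Y4.50
G1 X0.00 Y4.50
G1 X0.00 Y0.00
M2 ; end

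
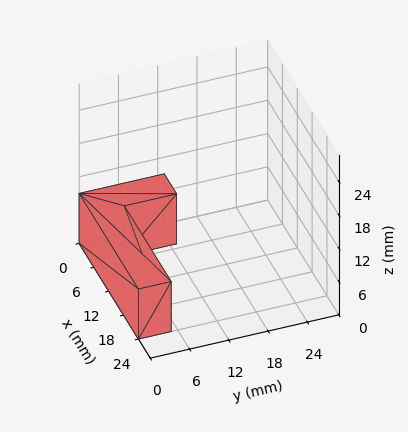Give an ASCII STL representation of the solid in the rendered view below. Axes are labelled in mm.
Reading the render: the shape is an L-shaped prism: outer 24 × 13 mm, arm thicknesses ≈ 5 mm (horizontal) and 5 mm (vertical), extruded 9 mm in z (dimensions read to the nearest mm from the axis ticks). For the STL, each face is triangulated and given an outward normal.

solid part
  facet normal 0.0000 0.0000 -1.0000
    outer loop
      vertex 24.000 5.000 0.000
      vertex 24.000 0.000 0.000
      vertex 0.000 0.000 0.000
    endloop
  endfacet
  facet normal 0.0000 0.0000 -1.0000
    outer loop
      vertex 5.000 5.000 0.000
      vertex 24.000 5.000 0.000
      vertex 0.000 0.000 0.000
    endloop
  endfacet
  facet normal 0.0000 0.0000 -1.0000
    outer loop
      vertex 5.000 13.000 0.000
      vertex 5.000 5.000 0.000
      vertex 0.000 0.000 0.000
    endloop
  endfacet
  facet normal 0.0000 0.0000 -1.0000
    outer loop
      vertex 0.000 13.000 0.000
      vertex 5.000 13.000 0.000
      vertex 0.000 0.000 0.000
    endloop
  endfacet
  facet normal 0.0000 0.0000 1.0000
    outer loop
      vertex 0.000 0.000 9.000
      vertex 24.000 0.000 9.000
      vertex 24.000 5.000 9.000
    endloop
  endfacet
  facet normal 0.0000 0.0000 1.0000
    outer loop
      vertex 0.000 0.000 9.000
      vertex 24.000 5.000 9.000
      vertex 5.000 5.000 9.000
    endloop
  endfacet
  facet normal 0.0000 0.0000 1.0000
    outer loop
      vertex 0.000 0.000 9.000
      vertex 5.000 5.000 9.000
      vertex 5.000 13.000 9.000
    endloop
  endfacet
  facet normal 0.0000 0.0000 1.0000
    outer loop
      vertex 0.000 0.000 9.000
      vertex 5.000 13.000 9.000
      vertex 0.000 13.000 9.000
    endloop
  endfacet
  facet normal 0.0000 -1.0000 0.0000
    outer loop
      vertex 0.000 0.000 0.000
      vertex 24.000 0.000 0.000
      vertex 24.000 0.000 9.000
    endloop
  endfacet
  facet normal 0.0000 -1.0000 0.0000
    outer loop
      vertex 0.000 0.000 0.000
      vertex 24.000 0.000 9.000
      vertex 0.000 0.000 9.000
    endloop
  endfacet
  facet normal 1.0000 0.0000 0.0000
    outer loop
      vertex 24.000 0.000 0.000
      vertex 24.000 5.000 0.000
      vertex 24.000 5.000 9.000
    endloop
  endfacet
  facet normal 1.0000 0.0000 0.0000
    outer loop
      vertex 24.000 0.000 0.000
      vertex 24.000 5.000 9.000
      vertex 24.000 0.000 9.000
    endloop
  endfacet
  facet normal 0.0000 1.0000 0.0000
    outer loop
      vertex 24.000 5.000 0.000
      vertex 5.000 5.000 0.000
      vertex 5.000 5.000 9.000
    endloop
  endfacet
  facet normal 0.0000 1.0000 0.0000
    outer loop
      vertex 24.000 5.000 0.000
      vertex 5.000 5.000 9.000
      vertex 24.000 5.000 9.000
    endloop
  endfacet
  facet normal 1.0000 0.0000 0.0000
    outer loop
      vertex 5.000 5.000 0.000
      vertex 5.000 13.000 0.000
      vertex 5.000 13.000 9.000
    endloop
  endfacet
  facet normal 1.0000 0.0000 0.0000
    outer loop
      vertex 5.000 5.000 0.000
      vertex 5.000 13.000 9.000
      vertex 5.000 5.000 9.000
    endloop
  endfacet
  facet normal 0.0000 1.0000 0.0000
    outer loop
      vertex 5.000 13.000 0.000
      vertex 0.000 13.000 0.000
      vertex 0.000 13.000 9.000
    endloop
  endfacet
  facet normal 0.0000 1.0000 0.0000
    outer loop
      vertex 5.000 13.000 0.000
      vertex 0.000 13.000 9.000
      vertex 5.000 13.000 9.000
    endloop
  endfacet
  facet normal -1.0000 0.0000 0.0000
    outer loop
      vertex 0.000 13.000 0.000
      vertex 0.000 0.000 0.000
      vertex 0.000 0.000 9.000
    endloop
  endfacet
  facet normal -1.0000 0.0000 0.0000
    outer loop
      vertex 0.000 13.000 0.000
      vertex 0.000 0.000 9.000
      vertex 0.000 13.000 9.000
    endloop
  endfacet
endsolid part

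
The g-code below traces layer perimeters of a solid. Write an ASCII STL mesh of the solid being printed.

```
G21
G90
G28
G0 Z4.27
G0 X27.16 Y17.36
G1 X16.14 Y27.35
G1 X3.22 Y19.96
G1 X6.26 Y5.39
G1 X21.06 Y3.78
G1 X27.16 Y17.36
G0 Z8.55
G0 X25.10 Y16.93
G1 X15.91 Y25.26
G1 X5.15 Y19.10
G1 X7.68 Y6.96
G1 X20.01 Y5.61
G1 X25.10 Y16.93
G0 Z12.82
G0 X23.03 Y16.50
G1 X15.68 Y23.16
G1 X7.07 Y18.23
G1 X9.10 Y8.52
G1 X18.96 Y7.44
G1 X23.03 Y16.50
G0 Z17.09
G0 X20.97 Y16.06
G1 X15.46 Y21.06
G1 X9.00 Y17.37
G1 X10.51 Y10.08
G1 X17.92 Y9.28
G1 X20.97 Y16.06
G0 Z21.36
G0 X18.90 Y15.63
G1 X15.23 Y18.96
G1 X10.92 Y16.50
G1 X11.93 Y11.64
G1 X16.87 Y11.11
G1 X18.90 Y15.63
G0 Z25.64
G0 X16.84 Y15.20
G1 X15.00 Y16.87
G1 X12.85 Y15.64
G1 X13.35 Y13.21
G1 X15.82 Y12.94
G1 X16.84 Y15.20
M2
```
solid part
  facet normal 0.0000 0.0000 -1.0000
    outer loop
      vertex 1.30 20.83 0.00
      vertex 16.37 29.45 0.00
      vertex 29.23 17.79 0.00
    endloop
  endfacet
  facet normal 0.0000 0.0000 -1.0000
    outer loop
      vertex 4.84 3.83 0.00
      vertex 1.30 20.83 0.00
      vertex 29.23 17.79 0.00
    endloop
  endfacet
  facet normal 0.0000 0.0000 -1.0000
    outer loop
      vertex 22.11 1.95 0.00
      vertex 4.84 3.83 0.00
      vertex 29.23 17.79 0.00
    endloop
  endfacet
  facet normal 0.6238 0.6880 0.3710
    outer loop
      vertex 29.23 17.79 0.00
      vertex 16.37 29.45 0.00
      vertex 14.77 14.77 29.91
    endloop
  endfacet
  facet normal -0.4611 0.8061 0.3710
    outer loop
      vertex 16.37 29.45 0.00
      vertex 1.30 20.83 0.00
      vertex 14.77 14.77 29.91
    endloop
  endfacet
  facet normal -0.9091 -0.1893 0.3711
    outer loop
      vertex 1.30 20.83 0.00
      vertex 4.84 3.83 0.00
      vertex 14.77 14.77 29.91
    endloop
  endfacet
  facet normal -0.1005 -0.9232 0.3710
    outer loop
      vertex 4.84 3.83 0.00
      vertex 22.11 1.95 0.00
      vertex 14.77 14.77 29.91
    endloop
  endfacet
  facet normal 0.8470 -0.3807 0.3710
    outer loop
      vertex 22.11 1.95 0.00
      vertex 29.23 17.79 0.00
      vertex 14.77 14.77 29.91
    endloop
  endfacet
endsolid part

The G0 Z moves step by Δz≈4.27 mm. The G1 loops shrink linearly with z, so the solid tapers from its base footprint up to z≈29.9. Closing with a flat bottom cap and the tapered top and triangulating gives 8 facets — a regular 5-sided pyramid, base circumscribed radius ≈ 14.8 mm, apex at z ≈ 29.9 mm.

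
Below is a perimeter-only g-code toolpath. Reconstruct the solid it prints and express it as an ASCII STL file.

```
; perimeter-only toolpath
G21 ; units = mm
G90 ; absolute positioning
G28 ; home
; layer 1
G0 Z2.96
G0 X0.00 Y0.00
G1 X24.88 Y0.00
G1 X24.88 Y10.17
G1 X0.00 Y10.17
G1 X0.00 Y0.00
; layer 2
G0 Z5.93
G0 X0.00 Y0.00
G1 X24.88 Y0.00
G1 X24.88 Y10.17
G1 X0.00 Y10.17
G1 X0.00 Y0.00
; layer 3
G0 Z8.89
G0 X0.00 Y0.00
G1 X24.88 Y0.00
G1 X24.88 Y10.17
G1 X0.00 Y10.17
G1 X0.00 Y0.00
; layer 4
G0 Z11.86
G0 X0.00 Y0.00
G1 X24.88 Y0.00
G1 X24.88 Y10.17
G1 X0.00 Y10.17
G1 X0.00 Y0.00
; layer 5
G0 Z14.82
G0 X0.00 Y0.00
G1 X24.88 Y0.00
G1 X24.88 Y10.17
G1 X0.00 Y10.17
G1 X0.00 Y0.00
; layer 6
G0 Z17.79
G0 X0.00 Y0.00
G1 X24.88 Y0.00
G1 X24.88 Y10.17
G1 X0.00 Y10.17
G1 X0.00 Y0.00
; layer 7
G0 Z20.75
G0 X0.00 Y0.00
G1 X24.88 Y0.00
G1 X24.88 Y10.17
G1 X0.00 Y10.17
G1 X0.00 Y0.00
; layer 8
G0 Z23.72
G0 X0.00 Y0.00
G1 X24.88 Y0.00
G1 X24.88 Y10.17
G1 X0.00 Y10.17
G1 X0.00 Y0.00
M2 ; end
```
solid part
  facet normal 0.0000 0.0000 -1.0000
    outer loop
      vertex 24.88 10.17 0.00
      vertex 24.88 0.00 0.00
      vertex 0.00 0.00 0.00
    endloop
  endfacet
  facet normal 0.0000 0.0000 -1.0000
    outer loop
      vertex 0.00 10.17 0.00
      vertex 24.88 10.17 0.00
      vertex 0.00 0.00 0.00
    endloop
  endfacet
  facet normal 0.0000 0.0000 1.0000
    outer loop
      vertex 0.00 0.00 23.72
      vertex 24.88 0.00 23.72
      vertex 24.88 10.17 23.72
    endloop
  endfacet
  facet normal 0.0000 0.0000 1.0000
    outer loop
      vertex 0.00 0.00 23.72
      vertex 24.88 10.17 23.72
      vertex 0.00 10.17 23.72
    endloop
  endfacet
  facet normal 0.0000 -1.0000 0.0000
    outer loop
      vertex 0.00 0.00 0.00
      vertex 24.88 0.00 0.00
      vertex 24.88 0.00 23.72
    endloop
  endfacet
  facet normal 0.0000 -1.0000 0.0000
    outer loop
      vertex 0.00 0.00 0.00
      vertex 24.88 0.00 23.72
      vertex 0.00 0.00 23.72
    endloop
  endfacet
  facet normal 0.0000 1.0000 0.0000
    outer loop
      vertex 24.88 10.17 23.72
      vertex 24.88 10.17 0.00
      vertex 0.00 10.17 0.00
    endloop
  endfacet
  facet normal 0.0000 1.0000 0.0000
    outer loop
      vertex 0.00 10.17 23.72
      vertex 24.88 10.17 23.72
      vertex 0.00 10.17 0.00
    endloop
  endfacet
  facet normal -1.0000 0.0000 0.0000
    outer loop
      vertex 0.00 10.17 23.72
      vertex 0.00 10.17 0.00
      vertex 0.00 0.00 0.00
    endloop
  endfacet
  facet normal -1.0000 0.0000 0.0000
    outer loop
      vertex 0.00 0.00 23.72
      vertex 0.00 10.17 23.72
      vertex 0.00 0.00 0.00
    endloop
  endfacet
  facet normal 1.0000 0.0000 0.0000
    outer loop
      vertex 24.88 0.00 0.00
      vertex 24.88 10.17 0.00
      vertex 24.88 10.17 23.72
    endloop
  endfacet
  facet normal 1.0000 0.0000 0.0000
    outer loop
      vertex 24.88 0.00 0.00
      vertex 24.88 10.17 23.72
      vertex 24.88 0.00 23.72
    endloop
  endfacet
endsolid part

The G0 Z moves step by Δz≈2.96 mm. Every layer's G1 loop is the same polygon, so the solid is a straight extrusion of it from z=0 to z≈23.7. Closing with flat bottom and top caps and triangulating gives 12 facets — a rectangular box, roughly 24.9 × 10.2 mm footprint and 23.7 mm tall.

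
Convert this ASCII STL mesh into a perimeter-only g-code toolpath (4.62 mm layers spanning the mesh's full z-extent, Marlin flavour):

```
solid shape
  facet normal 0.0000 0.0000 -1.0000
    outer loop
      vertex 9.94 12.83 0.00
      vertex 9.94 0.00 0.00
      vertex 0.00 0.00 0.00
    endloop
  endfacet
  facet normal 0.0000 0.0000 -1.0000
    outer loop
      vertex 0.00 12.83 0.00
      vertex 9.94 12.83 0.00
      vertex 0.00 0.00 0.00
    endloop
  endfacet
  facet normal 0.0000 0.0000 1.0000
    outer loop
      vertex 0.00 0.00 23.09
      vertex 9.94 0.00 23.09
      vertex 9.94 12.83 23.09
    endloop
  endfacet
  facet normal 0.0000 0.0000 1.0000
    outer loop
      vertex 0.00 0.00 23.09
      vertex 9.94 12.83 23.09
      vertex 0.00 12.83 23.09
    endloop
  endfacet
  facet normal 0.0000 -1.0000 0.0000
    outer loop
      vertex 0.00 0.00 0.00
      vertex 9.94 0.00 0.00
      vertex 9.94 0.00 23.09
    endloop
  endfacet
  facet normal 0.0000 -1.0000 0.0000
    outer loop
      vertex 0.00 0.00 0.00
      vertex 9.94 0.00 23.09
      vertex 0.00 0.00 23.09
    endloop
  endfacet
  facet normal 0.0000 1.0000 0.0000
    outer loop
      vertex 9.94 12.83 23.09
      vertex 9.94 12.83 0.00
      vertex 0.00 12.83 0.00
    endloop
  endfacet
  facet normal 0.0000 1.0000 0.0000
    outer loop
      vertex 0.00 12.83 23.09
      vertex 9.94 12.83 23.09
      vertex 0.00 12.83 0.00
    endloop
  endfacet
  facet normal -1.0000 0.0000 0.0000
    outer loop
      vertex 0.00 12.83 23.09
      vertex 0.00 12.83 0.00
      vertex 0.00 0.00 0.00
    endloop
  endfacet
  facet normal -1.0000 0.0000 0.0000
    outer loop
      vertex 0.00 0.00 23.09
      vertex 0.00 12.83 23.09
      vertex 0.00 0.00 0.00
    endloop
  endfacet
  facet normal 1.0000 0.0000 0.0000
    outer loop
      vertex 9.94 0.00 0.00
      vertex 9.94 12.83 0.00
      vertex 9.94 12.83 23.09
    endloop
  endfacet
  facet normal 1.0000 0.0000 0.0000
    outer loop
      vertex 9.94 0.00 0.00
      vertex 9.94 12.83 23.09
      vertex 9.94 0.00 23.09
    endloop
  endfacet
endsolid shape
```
; perimeter-only toolpath
G21 ; units = mm
G90 ; absolute positioning
G28 ; home
; layer 1
G0 Z4.62
G0 X0.00 Y0.00
G1 X9.94 Y0.00
G1 X9.94 Y12.83
G1 X0.00 Y12.83
G1 X0.00 Y0.00
; layer 2
G0 Z9.24
G0 X0.00 Y0.00
G1 X9.94 Y0.00
G1 X9.94 Y12.83
G1 X0.00 Y12.83
G1 X0.00 Y0.00
; layer 3
G0 Z13.85
G0 X0.00 Y0.00
G1 X9.94 Y0.00
G1 X9.94 Y12.83
G1 X0.00 Y12.83
G1 X0.00 Y0.00
; layer 4
G0 Z18.47
G0 X0.00 Y0.00
G1 X9.94 Y0.00
G1 X9.94 Y12.83
G1 X0.00 Y12.83
G1 X0.00 Y0.00
; layer 5
G0 Z23.09
G0 X0.00 Y0.00
G1 X9.94 Y0.00
G1 X9.94 Y12.83
G1 X0.00 Y12.83
G1 X0.00 Y0.00
M2 ; end

The solid is a rectangular box, roughly 9.94 × 12.8 mm footprint and 23.1 mm tall. Slicing at Δz = 4.62 mm — 5 equal slices spanning the solid's height, so layer i sits at z = i·h/5 — gives 5 non-empty perimeters. Each is a 4-segment closed polygon; G0 lifts to the layer z and rapids to the start vertex, then G1 traces the edges.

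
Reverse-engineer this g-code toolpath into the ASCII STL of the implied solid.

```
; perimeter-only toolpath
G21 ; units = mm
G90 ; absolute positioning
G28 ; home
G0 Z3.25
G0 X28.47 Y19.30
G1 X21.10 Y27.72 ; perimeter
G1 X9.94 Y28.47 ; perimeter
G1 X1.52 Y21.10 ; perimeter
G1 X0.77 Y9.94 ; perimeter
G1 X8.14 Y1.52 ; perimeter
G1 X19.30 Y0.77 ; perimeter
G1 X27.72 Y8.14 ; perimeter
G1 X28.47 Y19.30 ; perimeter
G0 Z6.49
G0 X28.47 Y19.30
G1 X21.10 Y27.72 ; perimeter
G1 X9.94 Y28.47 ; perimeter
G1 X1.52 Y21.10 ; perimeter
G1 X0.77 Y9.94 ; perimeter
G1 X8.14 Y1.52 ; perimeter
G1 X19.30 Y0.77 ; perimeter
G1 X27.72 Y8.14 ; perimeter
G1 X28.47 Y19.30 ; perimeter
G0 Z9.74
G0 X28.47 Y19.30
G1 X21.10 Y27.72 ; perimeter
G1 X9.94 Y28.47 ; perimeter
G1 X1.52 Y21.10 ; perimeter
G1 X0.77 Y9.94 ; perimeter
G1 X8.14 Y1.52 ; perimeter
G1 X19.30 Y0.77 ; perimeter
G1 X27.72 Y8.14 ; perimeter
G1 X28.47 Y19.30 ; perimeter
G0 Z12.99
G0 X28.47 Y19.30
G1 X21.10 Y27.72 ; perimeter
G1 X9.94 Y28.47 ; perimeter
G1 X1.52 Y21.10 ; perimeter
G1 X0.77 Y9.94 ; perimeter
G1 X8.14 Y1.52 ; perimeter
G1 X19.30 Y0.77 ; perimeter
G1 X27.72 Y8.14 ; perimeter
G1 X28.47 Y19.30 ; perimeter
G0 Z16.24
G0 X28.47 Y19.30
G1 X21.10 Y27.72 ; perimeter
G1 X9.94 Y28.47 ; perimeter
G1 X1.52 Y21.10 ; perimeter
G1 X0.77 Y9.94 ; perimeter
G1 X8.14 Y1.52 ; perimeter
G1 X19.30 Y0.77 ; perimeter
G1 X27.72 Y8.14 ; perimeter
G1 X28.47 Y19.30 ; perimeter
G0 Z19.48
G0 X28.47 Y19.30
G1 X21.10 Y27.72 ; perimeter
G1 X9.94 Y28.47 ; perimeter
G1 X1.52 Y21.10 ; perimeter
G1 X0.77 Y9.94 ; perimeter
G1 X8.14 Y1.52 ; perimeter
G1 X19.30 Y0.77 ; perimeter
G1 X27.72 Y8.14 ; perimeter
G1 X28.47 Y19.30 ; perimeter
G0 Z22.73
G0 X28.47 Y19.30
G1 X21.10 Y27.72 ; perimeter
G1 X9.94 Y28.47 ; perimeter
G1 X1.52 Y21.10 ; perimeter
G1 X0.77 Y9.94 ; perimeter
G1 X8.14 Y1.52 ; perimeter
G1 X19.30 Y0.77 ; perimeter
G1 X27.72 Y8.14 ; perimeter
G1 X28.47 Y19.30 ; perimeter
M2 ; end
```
solid part
  facet normal 0.0000 0.0000 -1.0000
    outer loop
      vertex 9.94 28.47 0.00
      vertex 21.10 27.72 0.00
      vertex 28.47 19.30 0.00
    endloop
  endfacet
  facet normal 0.0000 0.0000 -1.0000
    outer loop
      vertex 1.52 21.10 0.00
      vertex 9.94 28.47 0.00
      vertex 28.47 19.30 0.00
    endloop
  endfacet
  facet normal 0.0000 0.0000 -1.0000
    outer loop
      vertex 0.77 9.94 0.00
      vertex 1.52 21.10 0.00
      vertex 28.47 19.30 0.00
    endloop
  endfacet
  facet normal 0.0000 0.0000 -1.0000
    outer loop
      vertex 8.14 1.52 0.00
      vertex 0.77 9.94 0.00
      vertex 28.47 19.30 0.00
    endloop
  endfacet
  facet normal 0.0000 0.0000 -1.0000
    outer loop
      vertex 19.30 0.77 0.00
      vertex 8.14 1.52 0.00
      vertex 28.47 19.30 0.00
    endloop
  endfacet
  facet normal 0.0000 0.0000 -1.0000
    outer loop
      vertex 27.72 8.14 0.00
      vertex 19.30 0.77 0.00
      vertex 28.47 19.30 0.00
    endloop
  endfacet
  facet normal 0.0000 0.0000 1.0000
    outer loop
      vertex 28.47 19.30 22.73
      vertex 21.10 27.72 22.73
      vertex 9.94 28.47 22.73
    endloop
  endfacet
  facet normal 0.0000 0.0000 1.0000
    outer loop
      vertex 28.47 19.30 22.73
      vertex 9.94 28.47 22.73
      vertex 1.52 21.10 22.73
    endloop
  endfacet
  facet normal 0.0000 0.0000 1.0000
    outer loop
      vertex 28.47 19.30 22.73
      vertex 1.52 21.10 22.73
      vertex 0.77 9.94 22.73
    endloop
  endfacet
  facet normal 0.0000 0.0000 1.0000
    outer loop
      vertex 28.47 19.30 22.73
      vertex 0.77 9.94 22.73
      vertex 8.14 1.52 22.73
    endloop
  endfacet
  facet normal 0.0000 0.0000 1.0000
    outer loop
      vertex 28.47 19.30 22.73
      vertex 8.14 1.52 22.73
      vertex 19.30 0.77 22.73
    endloop
  endfacet
  facet normal 0.0000 0.0000 1.0000
    outer loop
      vertex 28.47 19.30 22.73
      vertex 19.30 0.77 22.73
      vertex 27.72 8.14 22.73
    endloop
  endfacet
  facet normal 0.7525 0.6586 0.0000
    outer loop
      vertex 28.47 19.30 0.00
      vertex 21.10 27.72 0.00
      vertex 21.10 27.72 22.73
    endloop
  endfacet
  facet normal 0.7525 0.6586 0.0000
    outer loop
      vertex 28.47 19.30 0.00
      vertex 21.10 27.72 22.73
      vertex 28.47 19.30 22.73
    endloop
  endfacet
  facet normal 0.0671 0.9977 0.0000
    outer loop
      vertex 21.10 27.72 0.00
      vertex 9.94 28.47 0.00
      vertex 9.94 28.47 22.73
    endloop
  endfacet
  facet normal 0.0671 0.9977 0.0000
    outer loop
      vertex 21.10 27.72 0.00
      vertex 9.94 28.47 22.73
      vertex 21.10 27.72 22.73
    endloop
  endfacet
  facet normal -0.6586 0.7525 0.0000
    outer loop
      vertex 9.94 28.47 0.00
      vertex 1.52 21.10 0.00
      vertex 1.52 21.10 22.73
    endloop
  endfacet
  facet normal -0.6586 0.7525 0.0000
    outer loop
      vertex 9.94 28.47 0.00
      vertex 1.52 21.10 22.73
      vertex 9.94 28.47 22.73
    endloop
  endfacet
  facet normal -0.9977 0.0671 0.0000
    outer loop
      vertex 1.52 21.10 0.00
      vertex 0.77 9.94 0.00
      vertex 0.77 9.94 22.73
    endloop
  endfacet
  facet normal -0.9977 0.0671 0.0000
    outer loop
      vertex 1.52 21.10 0.00
      vertex 0.77 9.94 22.73
      vertex 1.52 21.10 22.73
    endloop
  endfacet
  facet normal -0.7525 -0.6586 0.0000
    outer loop
      vertex 0.77 9.94 0.00
      vertex 8.14 1.52 0.00
      vertex 8.14 1.52 22.73
    endloop
  endfacet
  facet normal -0.7525 -0.6586 0.0000
    outer loop
      vertex 0.77 9.94 0.00
      vertex 8.14 1.52 22.73
      vertex 0.77 9.94 22.73
    endloop
  endfacet
  facet normal -0.0671 -0.9977 0.0000
    outer loop
      vertex 8.14 1.52 0.00
      vertex 19.30 0.77 0.00
      vertex 19.30 0.77 22.73
    endloop
  endfacet
  facet normal -0.0671 -0.9977 0.0000
    outer loop
      vertex 8.14 1.52 0.00
      vertex 19.30 0.77 22.73
      vertex 8.14 1.52 22.73
    endloop
  endfacet
  facet normal 0.6586 -0.7525 0.0000
    outer loop
      vertex 19.30 0.77 0.00
      vertex 27.72 8.14 0.00
      vertex 27.72 8.14 22.73
    endloop
  endfacet
  facet normal 0.6586 -0.7525 0.0000
    outer loop
      vertex 19.30 0.77 0.00
      vertex 27.72 8.14 22.73
      vertex 19.30 0.77 22.73
    endloop
  endfacet
  facet normal 0.9977 -0.0671 0.0000
    outer loop
      vertex 27.72 8.14 0.00
      vertex 28.47 19.30 0.00
      vertex 28.47 19.30 22.73
    endloop
  endfacet
  facet normal 0.9977 -0.0671 0.0000
    outer loop
      vertex 27.72 8.14 0.00
      vertex 28.47 19.30 22.73
      vertex 27.72 8.14 22.73
    endloop
  endfacet
endsolid part

The G0 Z moves step by Δz≈3.25 mm. Every layer's G1 loop is the same polygon, so the solid is a straight extrusion of it from z=0 to z≈22.7. Closing with flat bottom and top caps and triangulating gives 28 facets — a regular 8-sided prism (a cylinder approximated with 8 flat sides), circumscribed radius ≈ 14.6 mm, height ≈ 22.7 mm.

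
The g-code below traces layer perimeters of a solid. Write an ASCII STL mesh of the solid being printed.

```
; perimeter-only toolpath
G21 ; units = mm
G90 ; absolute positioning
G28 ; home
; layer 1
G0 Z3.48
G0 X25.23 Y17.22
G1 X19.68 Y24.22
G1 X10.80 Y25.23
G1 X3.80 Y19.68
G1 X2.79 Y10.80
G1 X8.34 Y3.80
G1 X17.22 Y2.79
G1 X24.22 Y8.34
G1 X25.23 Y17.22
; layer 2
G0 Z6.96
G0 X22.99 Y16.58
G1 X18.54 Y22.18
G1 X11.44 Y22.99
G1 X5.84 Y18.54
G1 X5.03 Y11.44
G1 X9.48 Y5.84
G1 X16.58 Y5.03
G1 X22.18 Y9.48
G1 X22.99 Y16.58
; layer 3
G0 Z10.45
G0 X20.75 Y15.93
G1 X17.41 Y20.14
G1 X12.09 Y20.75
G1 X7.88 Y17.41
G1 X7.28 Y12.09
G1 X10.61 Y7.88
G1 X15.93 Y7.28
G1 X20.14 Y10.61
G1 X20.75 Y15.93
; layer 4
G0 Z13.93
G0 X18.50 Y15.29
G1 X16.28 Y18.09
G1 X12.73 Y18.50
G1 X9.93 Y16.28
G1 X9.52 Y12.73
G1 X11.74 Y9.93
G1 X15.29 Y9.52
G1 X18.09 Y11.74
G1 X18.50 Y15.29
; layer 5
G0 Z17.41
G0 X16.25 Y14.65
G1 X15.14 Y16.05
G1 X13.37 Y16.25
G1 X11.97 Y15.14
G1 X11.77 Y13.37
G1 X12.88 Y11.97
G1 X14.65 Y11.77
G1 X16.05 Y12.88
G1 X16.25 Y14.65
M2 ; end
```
solid part
  facet normal 0.0000 0.0000 -1.0000
    outer loop
      vertex 10.16 27.48 0.00
      vertex 20.81 26.26 0.00
      vertex 27.48 17.86 0.00
    endloop
  endfacet
  facet normal 0.0000 0.0000 -1.0000
    outer loop
      vertex 1.76 20.81 0.00
      vertex 10.16 27.48 0.00
      vertex 27.48 17.86 0.00
    endloop
  endfacet
  facet normal 0.0000 0.0000 -1.0000
    outer loop
      vertex 0.54 10.16 0.00
      vertex 1.76 20.81 0.00
      vertex 27.48 17.86 0.00
    endloop
  endfacet
  facet normal 0.0000 0.0000 -1.0000
    outer loop
      vertex 7.21 1.76 0.00
      vertex 0.54 10.16 0.00
      vertex 27.48 17.86 0.00
    endloop
  endfacet
  facet normal 0.0000 0.0000 -1.0000
    outer loop
      vertex 17.86 0.54 0.00
      vertex 7.21 1.76 0.00
      vertex 27.48 17.86 0.00
    endloop
  endfacet
  facet normal 0.0000 0.0000 -1.0000
    outer loop
      vertex 26.26 7.21 0.00
      vertex 17.86 0.54 0.00
      vertex 27.48 17.86 0.00
    endloop
  endfacet
  facet normal 0.6657 0.5286 0.5267
    outer loop
      vertex 27.48 17.86 0.00
      vertex 20.81 26.26 0.00
      vertex 14.01 14.01 20.89
    endloop
  endfacet
  facet normal 0.0967 0.8445 0.5267
    outer loop
      vertex 20.81 26.26 0.00
      vertex 10.16 27.48 0.00
      vertex 14.01 14.01 20.89
    endloop
  endfacet
  facet normal -0.5286 0.6657 0.5267
    outer loop
      vertex 10.16 27.48 0.00
      vertex 1.76 20.81 0.00
      vertex 14.01 14.01 20.89
    endloop
  endfacet
  facet normal -0.8445 0.0967 0.5267
    outer loop
      vertex 1.76 20.81 0.00
      vertex 0.54 10.16 0.00
      vertex 14.01 14.01 20.89
    endloop
  endfacet
  facet normal -0.6657 -0.5286 0.5267
    outer loop
      vertex 0.54 10.16 0.00
      vertex 7.21 1.76 0.00
      vertex 14.01 14.01 20.89
    endloop
  endfacet
  facet normal -0.0967 -0.8445 0.5267
    outer loop
      vertex 7.21 1.76 0.00
      vertex 17.86 0.54 0.00
      vertex 14.01 14.01 20.89
    endloop
  endfacet
  facet normal 0.5286 -0.6657 0.5267
    outer loop
      vertex 17.86 0.54 0.00
      vertex 26.26 7.21 0.00
      vertex 14.01 14.01 20.89
    endloop
  endfacet
  facet normal 0.8445 -0.0967 0.5267
    outer loop
      vertex 26.26 7.21 0.00
      vertex 27.48 17.86 0.00
      vertex 14.01 14.01 20.89
    endloop
  endfacet
endsolid part

The G0 Z moves step by Δz≈3.48 mm. The G1 loops shrink linearly with z, so the solid tapers from its base footprint up to z≈20.9. Closing with a flat bottom cap and the tapered top and triangulating gives 14 facets — a regular 8-sided pyramid, base circumscribed radius ≈ 14 mm, apex at z ≈ 20.9 mm.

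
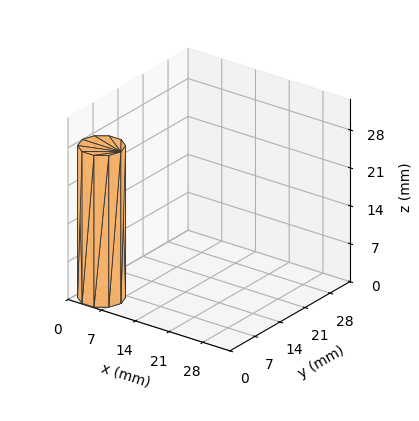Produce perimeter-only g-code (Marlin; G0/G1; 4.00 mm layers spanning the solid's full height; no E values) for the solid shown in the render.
Reading the render: the shape is a regular 10-sided prism (a cylinder approximated with 10 flat sides), circumscribed radius ≈ 4 mm, height ≈ 28 mm (dimensions read to the nearest mm from the axis ticks). For the g-code, the solid's height is divided into equal slices at the stated Δz and each level perimeter traced with G1 moves after a G0 lift.

; perimeter-only toolpath
G21 ; units = mm
G90 ; absolute positioning
G28 ; home
; layer 1
G0 Z4.00
G0 X8.00 Y4.00
G1 X7.24 Y6.35
G1 X5.24 Y7.80
G1 X2.76 Y7.80
G1 X0.76 Y6.35
G1 X0.00 Y4.00
G1 X0.76 Y1.65
G1 X2.76 Y0.20
G1 X5.24 Y0.20
G1 X7.24 Y1.65
G1 X8.00 Y4.00
; layer 2
G0 Z8.00
G0 X8.00 Y4.00
G1 X7.24 Y6.35
G1 X5.24 Y7.80
G1 X2.76 Y7.80
G1 X0.76 Y6.35
G1 X0.00 Y4.00
G1 X0.76 Y1.65
G1 X2.76 Y0.20
G1 X5.24 Y0.20
G1 X7.24 Y1.65
G1 X8.00 Y4.00
; layer 3
G0 Z12.00
G0 X8.00 Y4.00
G1 X7.24 Y6.35
G1 X5.24 Y7.80
G1 X2.76 Y7.80
G1 X0.76 Y6.35
G1 X0.00 Y4.00
G1 X0.76 Y1.65
G1 X2.76 Y0.20
G1 X5.24 Y0.20
G1 X7.24 Y1.65
G1 X8.00 Y4.00
; layer 4
G0 Z16.00
G0 X8.00 Y4.00
G1 X7.24 Y6.35
G1 X5.24 Y7.80
G1 X2.76 Y7.80
G1 X0.76 Y6.35
G1 X0.00 Y4.00
G1 X0.76 Y1.65
G1 X2.76 Y0.20
G1 X5.24 Y0.20
G1 X7.24 Y1.65
G1 X8.00 Y4.00
; layer 5
G0 Z20.00
G0 X8.00 Y4.00
G1 X7.24 Y6.35
G1 X5.24 Y7.80
G1 X2.76 Y7.80
G1 X0.76 Y6.35
G1 X0.00 Y4.00
G1 X0.76 Y1.65
G1 X2.76 Y0.20
G1 X5.24 Y0.20
G1 X7.24 Y1.65
G1 X8.00 Y4.00
; layer 6
G0 Z24.00
G0 X8.00 Y4.00
G1 X7.24 Y6.35
G1 X5.24 Y7.80
G1 X2.76 Y7.80
G1 X0.76 Y6.35
G1 X0.00 Y4.00
G1 X0.76 Y1.65
G1 X2.76 Y0.20
G1 X5.24 Y0.20
G1 X7.24 Y1.65
G1 X8.00 Y4.00
; layer 7
G0 Z28.00
G0 X8.00 Y4.00
G1 X7.24 Y6.35
G1 X5.24 Y7.80
G1 X2.76 Y7.80
G1 X0.76 Y6.35
G1 X0.00 Y4.00
G1 X0.76 Y1.65
G1 X2.76 Y0.20
G1 X5.24 Y0.20
G1 X7.24 Y1.65
G1 X8.00 Y4.00
M2 ; end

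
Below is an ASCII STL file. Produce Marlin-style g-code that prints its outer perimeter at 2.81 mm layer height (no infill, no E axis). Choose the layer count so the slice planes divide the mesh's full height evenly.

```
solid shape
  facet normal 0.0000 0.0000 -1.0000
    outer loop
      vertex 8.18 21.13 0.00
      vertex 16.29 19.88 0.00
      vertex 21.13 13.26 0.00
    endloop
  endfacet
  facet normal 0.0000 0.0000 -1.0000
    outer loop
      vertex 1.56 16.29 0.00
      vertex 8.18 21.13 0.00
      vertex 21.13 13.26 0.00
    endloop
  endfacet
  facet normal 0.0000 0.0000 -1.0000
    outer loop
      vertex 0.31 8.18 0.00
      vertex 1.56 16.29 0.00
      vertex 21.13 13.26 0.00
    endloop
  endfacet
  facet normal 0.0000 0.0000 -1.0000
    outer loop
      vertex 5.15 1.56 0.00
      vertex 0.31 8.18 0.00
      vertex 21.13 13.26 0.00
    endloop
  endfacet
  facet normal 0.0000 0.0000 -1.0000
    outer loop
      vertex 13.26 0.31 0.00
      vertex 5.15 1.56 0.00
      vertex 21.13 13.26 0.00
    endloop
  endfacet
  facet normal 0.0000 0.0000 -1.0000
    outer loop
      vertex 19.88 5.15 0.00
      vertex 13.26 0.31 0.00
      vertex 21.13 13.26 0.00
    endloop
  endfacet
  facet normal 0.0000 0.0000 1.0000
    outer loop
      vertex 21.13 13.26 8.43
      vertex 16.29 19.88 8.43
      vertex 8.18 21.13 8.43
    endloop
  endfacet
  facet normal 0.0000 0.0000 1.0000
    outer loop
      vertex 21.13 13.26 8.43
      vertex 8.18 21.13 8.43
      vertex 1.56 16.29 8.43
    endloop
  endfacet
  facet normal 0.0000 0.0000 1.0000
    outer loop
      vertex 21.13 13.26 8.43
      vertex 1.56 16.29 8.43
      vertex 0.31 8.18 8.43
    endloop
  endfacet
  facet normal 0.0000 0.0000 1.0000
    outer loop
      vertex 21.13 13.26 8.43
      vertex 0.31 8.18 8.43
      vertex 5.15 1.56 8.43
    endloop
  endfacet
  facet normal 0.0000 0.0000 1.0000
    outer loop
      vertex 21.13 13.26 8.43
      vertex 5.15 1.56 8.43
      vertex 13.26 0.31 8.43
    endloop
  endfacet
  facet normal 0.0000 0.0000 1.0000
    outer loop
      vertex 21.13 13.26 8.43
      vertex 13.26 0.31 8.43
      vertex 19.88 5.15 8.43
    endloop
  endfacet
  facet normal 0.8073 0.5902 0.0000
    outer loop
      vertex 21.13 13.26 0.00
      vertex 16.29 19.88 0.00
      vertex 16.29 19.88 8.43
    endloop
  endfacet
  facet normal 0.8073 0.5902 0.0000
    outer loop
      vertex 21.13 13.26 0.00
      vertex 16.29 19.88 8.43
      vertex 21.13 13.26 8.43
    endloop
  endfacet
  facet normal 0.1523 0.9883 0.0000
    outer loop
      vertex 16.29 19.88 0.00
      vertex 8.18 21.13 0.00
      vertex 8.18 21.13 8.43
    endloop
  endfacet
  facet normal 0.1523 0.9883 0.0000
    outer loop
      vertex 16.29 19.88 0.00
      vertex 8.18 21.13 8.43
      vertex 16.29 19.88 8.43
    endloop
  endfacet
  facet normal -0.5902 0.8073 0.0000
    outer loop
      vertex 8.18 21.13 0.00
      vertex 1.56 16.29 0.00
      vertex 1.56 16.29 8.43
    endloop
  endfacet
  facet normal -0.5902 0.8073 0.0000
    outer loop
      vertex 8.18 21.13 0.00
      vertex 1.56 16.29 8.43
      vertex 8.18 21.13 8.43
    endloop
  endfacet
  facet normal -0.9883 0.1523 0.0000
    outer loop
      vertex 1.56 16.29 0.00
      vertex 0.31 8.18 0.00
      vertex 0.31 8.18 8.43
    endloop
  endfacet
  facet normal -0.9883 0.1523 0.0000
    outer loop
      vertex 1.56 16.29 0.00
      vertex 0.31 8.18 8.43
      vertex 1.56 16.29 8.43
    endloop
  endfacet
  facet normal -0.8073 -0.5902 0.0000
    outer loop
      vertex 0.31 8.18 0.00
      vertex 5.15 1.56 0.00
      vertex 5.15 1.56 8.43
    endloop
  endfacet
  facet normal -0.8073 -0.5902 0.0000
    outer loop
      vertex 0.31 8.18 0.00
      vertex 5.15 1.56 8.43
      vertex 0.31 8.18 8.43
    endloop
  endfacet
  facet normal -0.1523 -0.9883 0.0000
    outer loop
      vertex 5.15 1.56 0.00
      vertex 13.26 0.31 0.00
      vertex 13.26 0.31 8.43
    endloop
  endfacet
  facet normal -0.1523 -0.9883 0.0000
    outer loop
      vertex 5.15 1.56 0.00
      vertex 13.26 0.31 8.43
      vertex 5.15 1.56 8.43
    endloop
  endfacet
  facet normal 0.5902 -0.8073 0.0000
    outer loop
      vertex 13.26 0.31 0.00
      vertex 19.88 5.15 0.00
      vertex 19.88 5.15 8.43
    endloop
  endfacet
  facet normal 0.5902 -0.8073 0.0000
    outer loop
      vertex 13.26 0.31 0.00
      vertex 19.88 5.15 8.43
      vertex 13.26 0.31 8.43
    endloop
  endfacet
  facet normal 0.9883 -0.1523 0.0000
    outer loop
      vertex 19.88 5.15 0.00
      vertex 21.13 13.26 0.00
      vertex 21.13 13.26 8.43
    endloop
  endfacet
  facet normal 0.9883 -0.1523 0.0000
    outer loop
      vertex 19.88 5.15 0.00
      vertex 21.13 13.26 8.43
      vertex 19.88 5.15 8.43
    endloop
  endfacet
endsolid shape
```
; perimeter-only toolpath
G21 ; units = mm
G90 ; absolute positioning
G28 ; home
; layer 1
G0 Z2.81
G0 X21.13 Y13.26
G1 X16.29 Y19.88
G1 X8.18 Y21.13
G1 X1.56 Y16.29
G1 X0.31 Y8.18
G1 X5.15 Y1.56
G1 X13.26 Y0.31
G1 X19.88 Y5.15
G1 X21.13 Y13.26
; layer 2
G0 Z5.62
G0 X21.13 Y13.26
G1 X16.29 Y19.88
G1 X8.18 Y21.13
G1 X1.56 Y16.29
G1 X0.31 Y8.18
G1 X5.15 Y1.56
G1 X13.26 Y0.31
G1 X19.88 Y5.15
G1 X21.13 Y13.26
; layer 3
G0 Z8.43
G0 X21.13 Y13.26
G1 X16.29 Y19.88
G1 X8.18 Y21.13
G1 X1.56 Y16.29
G1 X0.31 Y8.18
G1 X5.15 Y1.56
G1 X13.26 Y0.31
G1 X19.88 Y5.15
G1 X21.13 Y13.26
M2 ; end

The solid is a regular 8-sided prism (a cylinder approximated with 8 flat sides), circumscribed radius ≈ 10.7 mm, height ≈ 8.43 mm. Slicing at Δz = 2.81 mm — 3 equal slices spanning the solid's height, so layer i sits at z = i·h/3 — gives 3 non-empty perimeters. Each is a 8-segment closed polygon; G0 lifts to the layer z and rapids to the start vertex, then G1 traces the edges.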